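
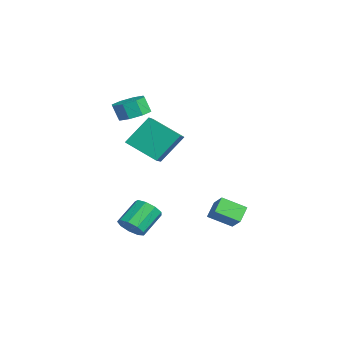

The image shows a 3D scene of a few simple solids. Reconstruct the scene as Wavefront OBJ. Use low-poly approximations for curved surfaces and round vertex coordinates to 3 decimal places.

v -2.174 -2.694 2.484
v -1.284 -2.454 2.786
v -1.537 -2.765 3.778
v -2.426 -3.006 3.476
v -1.764 -1.89 2.841
v -2.017 -2.202 3.833
v -2.484 -1.798 2.686
v -2.737 -2.109 3.678
v -3.023 -2.231 2.413
v -3.275 -2.542 3.405
v -3.063 -2.935 2.182
v -3.316 -3.246 3.174
v -2.583 -3.498 2.127
v -2.836 -3.81 3.119
v -1.863 -3.591 2.282
v -2.116 -3.902 3.274
v -1.325 -3.158 2.555
v -1.577 -3.469 3.547
v 3.099 -4.027 -3.446
v 3.731 -3.496 -3.537
v 2.952 -2.402 -2.544
v 2.321 -2.933 -2.454
v 3.342 -3.406 -3.941
v 2.564 -2.312 -2.948
v 2.84 -3.607 -4.113
v 2.062 -2.512 -3.121
v 2.459 -4.004 -3.974
v 1.681 -2.91 -2.981
v 2.377 -4.412 -3.588
v 1.599 -3.318 -2.595
v 2.634 -4.64 -3.135
v 1.856 -3.546 -2.143
v 3.108 -4.581 -2.828
v 2.33 -3.487 -1.836
v 3.578 -4.263 -2.811
v 2.8 -3.169 -1.818
v 3.824 -3.835 -3.09
v 3.046 -2.74 -2.098
v -1.981 -3.277 0.62
v -2.216 -1.93 2.24
v -3.268 -2.757 0.001
v -3.503 -1.41 1.62
v -0.877 -1.81 -0.44
v -1.112 -0.463 1.179
v -2.164 -1.29 -1.06
v -2.399 0.057 0.56
v 0.147 2.472 -4.282
v -0.173 1.165 -3.554
v 1.042 2.667 -3.538
v 0.722 1.36 -2.811
v 0.838 1.92 -4.969
v 0.518 0.613 -4.242
v 1.733 2.115 -4.226
v 1.413 0.808 -3.498
f 2 1 5
f 2 5 3
f 3 5 6
f 3 6 4
f 5 1 7
f 5 7 6
f 6 7 8
f 6 8 4
f 7 1 9
f 7 9 8
f 8 9 10
f 8 10 4
f 9 1 11
f 9 11 10
f 10 11 12
f 10 12 4
f 11 1 13
f 11 13 12
f 12 13 14
f 12 14 4
f 13 1 15
f 13 15 14
f 14 15 16
f 14 16 4
f 15 1 17
f 15 17 16
f 16 17 18
f 16 18 4
f 17 1 2
f 17 2 18
f 18 2 3
f 18 3 4
f 20 19 23
f 20 23 21
f 21 23 24
f 21 24 22
f 23 19 25
f 23 25 24
f 24 25 26
f 24 26 22
f 25 19 27
f 25 27 26
f 26 27 28
f 26 28 22
f 27 19 29
f 27 29 28
f 28 29 30
f 28 30 22
f 29 19 31
f 29 31 30
f 30 31 32
f 30 32 22
f 31 19 33
f 31 33 32
f 32 33 34
f 32 34 22
f 33 19 35
f 33 35 34
f 34 35 36
f 34 36 22
f 35 19 37
f 35 37 36
f 36 37 38
f 36 38 22
f 37 19 20
f 37 20 38
f 38 20 21
f 38 21 22
f 40 42 39
f 43 40 39
f 39 42 41
f 41 43 39
f 40 46 42
f 44 40 43
f 44 46 40
f 42 46 41
f 45 43 41
f 41 46 45
f 45 44 43
f 46 44 45
f 48 50 47
f 51 48 47
f 47 50 49
f 49 51 47
f 48 54 50
f 52 48 51
f 52 54 48
f 50 54 49
f 53 51 49
f 49 54 53
f 53 52 51
f 54 52 53



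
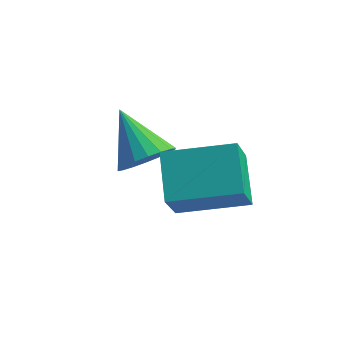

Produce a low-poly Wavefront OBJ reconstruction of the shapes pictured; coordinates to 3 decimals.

v -2.054 -1.502 0.105
v -1.452 -1.43 0.628
v -3.046 -0.678 1.135
v -1.418 -1.138 0.427
v -1.51 -0.918 0.163
v -1.709 -0.813 -0.113
v -1.977 -0.845 -0.345
v -2.26 -1.007 -0.489
v -2.502 -1.267 -0.515
v -2.655 -1.573 -0.417
v -2.69 -1.865 -0.217
v -2.598 -2.085 0.047
v -2.399 -2.19 0.323
v -2.131 -2.158 0.556
v -1.848 -1.996 0.699
v -1.606 -1.737 0.725
v -0.77 -3.164 -0.172
v -0.779 -3.937 0.947
v -1.268 -2.042 0.6
v -1.277 -2.815 1.718
v 0.977 -2.645 0.202
v 0.968 -3.418 1.32
v 0.479 -1.523 0.973
v 0.47 -2.296 2.092
f 2 1 4
f 2 4 3
f 4 1 5
f 4 5 3
f 5 1 6
f 5 6 3
f 6 1 7
f 6 7 3
f 7 1 8
f 7 8 3
f 8 1 9
f 8 9 3
f 9 1 10
f 9 10 3
f 10 1 11
f 10 11 3
f 11 1 12
f 11 12 3
f 12 1 13
f 12 13 3
f 13 1 14
f 13 14 3
f 14 1 15
f 14 15 3
f 15 1 16
f 15 16 3
f 16 1 2
f 16 2 3
f 18 20 17
f 21 18 17
f 17 20 19
f 19 21 17
f 18 24 20
f 22 18 21
f 22 24 18
f 20 24 19
f 23 21 19
f 19 24 23
f 23 22 21
f 24 22 23



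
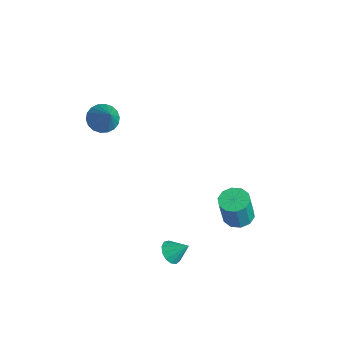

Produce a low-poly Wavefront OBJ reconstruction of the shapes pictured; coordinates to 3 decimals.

v -4.576 -3.526 2.956
v -4.019 -3.917 2.446
v -3.344 -3.634 4.384
v -3.934 -3.551 2.4
v -3.975 -3.181 2.463
v -4.136 -2.879 2.625
v -4.384 -2.705 2.852
v -4.67 -2.693 3.099
v -4.937 -2.847 3.318
v -5.133 -3.135 3.465
v -5.219 -3.501 3.511
v -5.177 -3.871 3.448
v -5.016 -4.173 3.286
v -4.769 -4.347 3.06
v -4.483 -4.359 2.812
v -4.215 -4.205 2.593
v 2.373 -3.165 -1.635
v 2.962 -3.472 -1.782
v 2.907 -2.495 -0.885
v 2.931 -3.176 -2.024
v 2.722 -2.877 -2.142
v 2.403 -2.67 -2.1
v 2.074 -2.62 -1.91
v 1.84 -2.743 -1.633
v 1.775 -3 -1.357
v 1.899 -3.31 -1.169
v 2.175 -3.574 -1.129
v 2.512 -3.708 -1.25
v 2.806 -3.67 -1.493
v 1.018 1.169 -2.039
v 1.462 0.519 -2.232
v 1.646 0.142 -0.533
v 1.202 0.791 -0.341
v 1.772 0.909 -2.179
v 1.956 0.531 -0.48
v 1.794 1.397 -2.073
v 1.978 1.02 -0.374
v 1.52 1.799 -1.954
v 1.704 1.421 -0.255
v 1.054 1.96 -1.867
v 1.238 1.582 -0.169
v 0.574 1.818 -1.847
v 0.758 1.441 -0.148
v 0.264 1.429 -1.9
v 0.448 1.051 -0.201
v 0.242 0.94 -2.006
v 0.426 0.563 -0.307
v 0.516 0.539 -2.125
v 0.7 0.161 -0.426
v 0.982 0.378 -2.211
v 1.166 0 -0.513
f 2 1 4
f 2 4 3
f 4 1 5
f 4 5 3
f 5 1 6
f 5 6 3
f 6 1 7
f 6 7 3
f 7 1 8
f 7 8 3
f 8 1 9
f 8 9 3
f 9 1 10
f 9 10 3
f 10 1 11
f 10 11 3
f 11 1 12
f 11 12 3
f 12 1 13
f 12 13 3
f 13 1 14
f 13 14 3
f 14 1 15
f 14 15 3
f 15 1 16
f 15 16 3
f 16 1 2
f 16 2 3
f 18 17 20
f 18 20 19
f 20 17 21
f 20 21 19
f 21 17 22
f 21 22 19
f 22 17 23
f 22 23 19
f 23 17 24
f 23 24 19
f 24 17 25
f 24 25 19
f 25 17 26
f 25 26 19
f 26 17 27
f 26 27 19
f 27 17 28
f 27 28 19
f 28 17 29
f 28 29 19
f 29 17 18
f 29 18 19
f 31 30 34
f 31 34 32
f 32 34 35
f 32 35 33
f 34 30 36
f 34 36 35
f 35 36 37
f 35 37 33
f 36 30 38
f 36 38 37
f 37 38 39
f 37 39 33
f 38 30 40
f 38 40 39
f 39 40 41
f 39 41 33
f 40 30 42
f 40 42 41
f 41 42 43
f 41 43 33
f 42 30 44
f 42 44 43
f 43 44 45
f 43 45 33
f 44 30 46
f 44 46 45
f 45 46 47
f 45 47 33
f 46 30 48
f 46 48 47
f 47 48 49
f 47 49 33
f 48 30 50
f 48 50 49
f 49 50 51
f 49 51 33
f 50 30 31
f 50 31 51
f 51 31 32
f 51 32 33



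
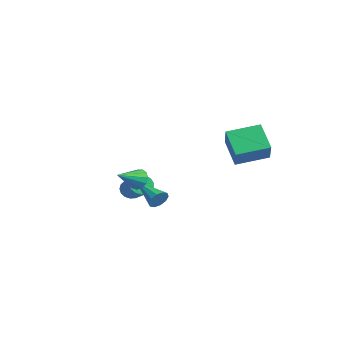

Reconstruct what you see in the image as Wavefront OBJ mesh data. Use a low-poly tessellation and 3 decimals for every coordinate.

v 1.768 -1.983 -1.542
v 2.019 -2.161 -1.099
v 0.232 -2.497 -0.878
v 1.934 -1.842 -1.048
v 1.786 -1.577 -1.186
v 1.63 -1.467 -1.46
v 1.527 -1.554 -1.765
v 1.516 -1.804 -1.985
v 1.601 -2.123 -2.036
v 1.749 -2.388 -1.898
v 1.905 -2.499 -1.624
v 2.008 -2.412 -1.319
v 0.484 2.199 -0.414
v -0.63 2.166 0.648
v 0.758 3.812 -0.076
v -0.356 3.778 0.987
v 1.456 1.822 0.593
v 0.342 1.788 1.656
v 1.73 3.434 0.932
v 0.616 3.401 1.994
v 1.353 -2.778 -0.33
v 1.577 -2.477 0.125
v 1.727 -3.902 0.23
v 1.261 -2.543 0.203
v 0.974 -2.684 0.112
v 0.807 -2.855 -0.12
v 0.814 -3.001 -0.418
v 0.992 -3.077 -0.688
v 1.284 -3.058 -0.845
v 1.599 -2.95 -0.838
v 1.835 -2.787 -0.67
v 1.918 -2.622 -0.394
v 1.822 -2.506 -0.098
v -4.013 -1.211 -3.155
v -3.737 -1.375 -3.649
v -2.23 -1.393 -2.8
v -2.507 -1.229 -2.305
v -3.729 -1.093 -3.658
v -2.222 -1.111 -2.808
v -3.786 -0.838 -3.551
v -2.279 -0.856 -2.701
v -3.895 -0.668 -3.353
v -2.388 -0.686 -2.504
v -4.031 -0.623 -3.11
v -2.524 -0.641 -2.261
v -4.164 -0.712 -2.877
v -2.657 -0.731 -2.028
v -4.262 -0.916 -2.708
v -2.755 -0.934 -1.859
v -4.303 -1.187 -2.641
v -2.796 -1.206 -1.792
v -4.278 -1.464 -2.692
v -2.771 -1.482 -1.842
v -4.192 -1.683 -2.849
v -2.685 -1.701 -1.999
v -4.065 -1.793 -3.075
v -2.558 -1.812 -2.226
v -3.927 -1.77 -3.321
v -2.42 -1.789 -2.471
v -3.808 -1.619 -3.528
v -2.301 -1.638 -2.678
f 2 1 4
f 2 4 3
f 4 1 5
f 4 5 3
f 5 1 6
f 5 6 3
f 6 1 7
f 6 7 3
f 7 1 8
f 7 8 3
f 8 1 9
f 8 9 3
f 9 1 10
f 9 10 3
f 10 1 11
f 10 11 3
f 11 1 12
f 11 12 3
f 12 1 2
f 12 2 3
f 14 16 13
f 17 14 13
f 13 16 15
f 15 17 13
f 14 20 16
f 18 14 17
f 18 20 14
f 16 20 15
f 19 17 15
f 15 20 19
f 19 18 17
f 20 18 19
f 22 21 24
f 22 24 23
f 24 21 25
f 24 25 23
f 25 21 26
f 25 26 23
f 26 21 27
f 26 27 23
f 27 21 28
f 27 28 23
f 28 21 29
f 28 29 23
f 29 21 30
f 29 30 23
f 30 21 31
f 30 31 23
f 31 21 32
f 31 32 23
f 32 21 33
f 32 33 23
f 33 21 22
f 33 22 23
f 35 34 38
f 35 38 36
f 36 38 39
f 36 39 37
f 38 34 40
f 38 40 39
f 39 40 41
f 39 41 37
f 40 34 42
f 40 42 41
f 41 42 43
f 41 43 37
f 42 34 44
f 42 44 43
f 43 44 45
f 43 45 37
f 44 34 46
f 44 46 45
f 45 46 47
f 45 47 37
f 46 34 48
f 46 48 47
f 47 48 49
f 47 49 37
f 48 34 50
f 48 50 49
f 49 50 51
f 49 51 37
f 50 34 52
f 50 52 51
f 51 52 53
f 51 53 37
f 52 34 54
f 52 54 53
f 53 54 55
f 53 55 37
f 54 34 56
f 54 56 55
f 55 56 57
f 55 57 37
f 56 34 58
f 56 58 57
f 57 58 59
f 57 59 37
f 58 34 60
f 58 60 59
f 59 60 61
f 59 61 37
f 60 34 35
f 60 35 61
f 61 35 36
f 61 36 37



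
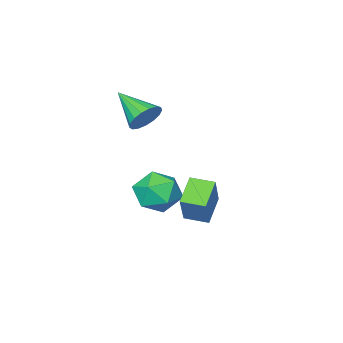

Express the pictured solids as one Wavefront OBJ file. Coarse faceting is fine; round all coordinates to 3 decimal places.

v 2.49 -3.231 2.294
v 2.894 -3.505 1.725
v 2.65 -4.729 3.126
v 3.14 -3.358 1.942
v 3.237 -3.183 2.239
v 3.163 -3.018 2.55
v 2.935 -2.903 2.802
v 2.605 -2.862 2.937
v 2.249 -2.907 2.926
v 1.948 -3.025 2.77
v 1.772 -3.191 2.505
v 1.76 -3.366 2.191
v 1.915 -3.51 1.902
v 2.203 -3.591 1.702
v 2.556 -3.588 1.638
v 1.724 -1.387 -1.184
v 2.432 -0.714 0.195
v 1.168 -0.611 -1.278
v 1.875 0.063 0.102
v 2.605 -0.843 -1.902
v 3.312 -0.169 -0.522
v 2.048 -0.066 -1.995
v 2.756 0.607 -0.616
v 1.303 -3.055 -1.343
v 2.316 -3.36 -1.439
v 0.884 -4.02 -2.701
v 1.897 -4.325 -2.797
v 1.32 -4.655 -1.969
v 1.579 -4.059 -1.13
v 1.621 -3.321 -3.01
v 1.88 -2.725 -2.171
v 2.513 -3.524 -2.47
v 2.326 -4.348 -1.826
v 0.874 -3.032 -2.314
v 0.687 -3.856 -1.67
f 2 1 4
f 2 4 3
f 4 1 5
f 4 5 3
f 5 1 6
f 5 6 3
f 6 1 7
f 6 7 3
f 7 1 8
f 7 8 3
f 8 1 9
f 8 9 3
f 9 1 10
f 9 10 3
f 10 1 11
f 10 11 3
f 11 1 12
f 11 12 3
f 12 1 13
f 12 13 3
f 13 1 14
f 13 14 3
f 14 1 15
f 14 15 3
f 15 1 2
f 15 2 3
f 17 19 16
f 20 17 16
f 16 19 18
f 18 20 16
f 17 23 19
f 21 17 20
f 21 23 17
f 19 23 18
f 22 20 18
f 18 23 22
f 22 21 20
f 23 21 22
f 24 35 29
f 24 29 25
f 24 25 31
f 24 31 34
f 24 34 35
f 25 29 33
f 29 35 28
f 35 34 26
f 34 31 30
f 31 25 32
f 27 33 28
f 27 28 26
f 27 26 30
f 27 30 32
f 27 32 33
f 28 33 29
f 26 28 35
f 30 26 34
f 32 30 31
f 33 32 25



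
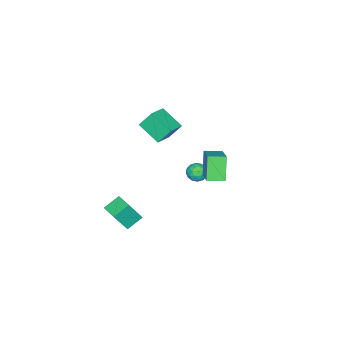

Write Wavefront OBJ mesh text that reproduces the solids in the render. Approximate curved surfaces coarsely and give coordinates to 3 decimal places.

v -3.156 2.944 -2.652
v -3.897 2.569 -1.272
v -1.682 4.032 -1.565
v -2.423 3.657 -0.185
v -2.577 2.083 -2.575
v -3.318 1.708 -1.195
v -1.103 3.171 -1.488
v -1.844 2.796 -0.108
v -3.392 1.279 -4.152
v -3.151 0.935 -3.64
v -4.389 1.105 -3.8
v -4.148 0.761 -3.288
v -4.054 1.416 -3.321
v -3.438 1.523 -3.539
v -4.102 0.517 -3.901
v -3.486 0.624 -4.119
v -3.59 0.464 -3.485
v -3.56 1.02 -3.126
v -3.98 1.02 -4.314
v -3.95 1.576 -3.955
v -3.184 1.122 -3.927
v -4.356 0.918 -3.513
v -4.301 1.303 -3.533
v -4.159 1.101 -3.231
v -3.352 1.468 -3.867
v -3.211 1.266 -3.566
v -3.742 1.549 -3.379
v -4.329 0.774 -3.874
v -4.188 0.572 -3.573
v -3.381 0.939 -4.209
v -3.239 0.737 -3.907
v -3.798 0.491 -4.061
v -3.301 0.643 -3.534
v -3.887 0.541 -3.328
v -3.86 0.397 -3.688
v -3.497 0.46 -3.816
v -3.283 0.97 -3.324
v -3.869 0.868 -3.117
v -3.814 1.253 -3.136
v -3.451 1.316 -3.264
v -3.541 0.693 -3.232
v -3.671 1.172 -4.323
v -4.257 1.07 -4.116
v -4.089 0.724 -4.176
v -3.726 0.787 -4.304
v -3.653 1.499 -4.112
v -4.239 1.397 -3.906
v -4.043 1.58 -3.624
v -3.68 1.643 -3.752
v -3.999 1.347 -4.208
v 2.615 0.778 -2.112
v 3.225 0.332 -0.816
v 3.144 1.74 -2.03
v 3.754 1.293 -0.735
v 3.446 0.367 -2.645
v 4.056 -0.08 -1.35
v 3.975 1.328 -2.564
v 4.585 0.882 -1.268
v -0.168 0.204 3.075
v -0.517 0.797 4.009
v 0.06 1.51 2.332
v -0.289 2.103 3.266
v 1.009 0.237 3.494
v 0.66 0.83 4.428
v 1.237 1.543 2.751
v 0.888 2.136 3.685
f 2 4 1
f 5 2 1
f 1 4 3
f 3 5 1
f 2 8 4
f 6 2 5
f 6 8 2
f 4 8 3
f 7 5 3
f 3 8 7
f 7 6 5
f 8 6 7
f 9 46 25
f 46 20 49
f 25 49 14
f 46 49 25
f 9 25 21
f 25 14 26
f 21 26 10
f 25 26 21
f 9 21 30
f 21 10 31
f 30 31 16
f 21 31 30
f 9 30 42
f 30 16 45
f 42 45 19
f 30 45 42
f 9 42 46
f 42 19 50
f 46 50 20
f 42 50 46
f 10 26 37
f 26 14 40
f 37 40 18
f 26 40 37
f 14 49 27
f 49 20 48
f 27 48 13
f 49 48 27
f 20 50 47
f 50 19 43
f 47 43 11
f 50 43 47
f 19 45 44
f 45 16 32
f 44 32 15
f 45 32 44
f 16 31 36
f 31 10 33
f 36 33 17
f 31 33 36
f 12 38 24
f 38 18 39
f 24 39 13
f 38 39 24
f 12 24 22
f 24 13 23
f 22 23 11
f 24 23 22
f 12 22 29
f 22 11 28
f 29 28 15
f 22 28 29
f 12 29 34
f 29 15 35
f 34 35 17
f 29 35 34
f 12 34 38
f 34 17 41
f 38 41 18
f 34 41 38
f 13 39 27
f 39 18 40
f 27 40 14
f 39 40 27
f 11 23 47
f 23 13 48
f 47 48 20
f 23 48 47
f 15 28 44
f 28 11 43
f 44 43 19
f 28 43 44
f 17 35 36
f 35 15 32
f 36 32 16
f 35 32 36
f 18 41 37
f 41 17 33
f 37 33 10
f 41 33 37
f 52 54 51
f 55 52 51
f 51 54 53
f 53 55 51
f 52 58 54
f 56 52 55
f 56 58 52
f 54 58 53
f 57 55 53
f 53 58 57
f 57 56 55
f 58 56 57
f 60 62 59
f 63 60 59
f 59 62 61
f 61 63 59
f 60 66 62
f 64 60 63
f 64 66 60
f 62 66 61
f 65 63 61
f 61 66 65
f 65 64 63
f 66 64 65



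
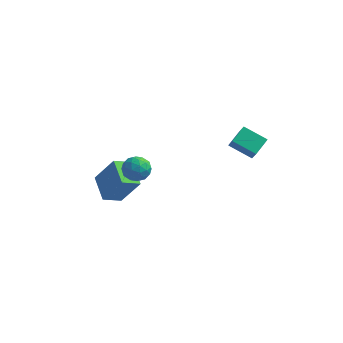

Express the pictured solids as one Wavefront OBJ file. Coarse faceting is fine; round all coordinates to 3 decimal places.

v 3.154 3.554 1.784
v 1.81 3.577 2.45
v 3.425 4.594 2.296
v 2.081 4.617 2.961
v 3.539 3.063 2.579
v 2.195 3.086 3.244
v 3.81 4.103 3.09
v 2.466 4.126 3.756
v -3.417 1.216 -1.854
v -4.141 0.39 -1.347
v -4.403 2.457 -1.239
v -5.128 1.631 -0.733
v -2.312 1.269 -0.187
v -3.037 0.443 0.319
v -3.299 2.51 0.427
v -4.023 1.684 0.934
v -2.871 0.952 1.98
v -2.154 1.394 1.857
v -2.426 -0.014 1.103
v -1.709 0.428 0.98
v -1.855 0.054 1.732
v -2.13 0.651 2.273
v -2.45 0.729 0.687
v -2.725 1.326 1.228
v -1.893 1.256 1.058
v -1.526 0.839 1.703
v -3.054 0.541 1.257
v -2.687 0.124 1.902
v -2.551 1.258 1.995
v -2.029 0.122 0.965
v -2.115 -0.097 1.406
v -1.693 0.162 1.334
v -2.538 0.821 2.24
v -2.116 1.081 2.168
v -1.941 0.294 2.094
v -2.464 0.299 0.792
v -2.042 0.559 0.72
v -2.887 1.218 1.626
v -2.465 1.477 1.554
v -2.639 1.086 0.866
v -1.977 1.436 1.453
v -1.715 0.869 0.938
v -2.151 1.045 0.766
v -2.312 1.396 1.084
v -1.761 1.192 1.833
v -1.499 0.624 1.318
v -1.585 0.404 1.759
v -1.747 0.755 2.077
v -1.608 1.11 1.363
v -3.081 0.756 1.642
v -2.819 0.188 1.127
v -2.833 0.625 0.883
v -2.995 0.976 1.201
v -2.865 0.511 2.022
v -2.603 -0.056 1.507
v -2.268 -0.016 1.876
v -2.429 0.335 2.194
v -2.972 0.27 1.597
f 2 4 1
f 5 2 1
f 1 4 3
f 3 5 1
f 2 8 4
f 6 2 5
f 6 8 2
f 4 8 3
f 7 5 3
f 3 8 7
f 7 6 5
f 8 6 7
f 10 12 9
f 13 10 9
f 9 12 11
f 11 13 9
f 10 16 12
f 14 10 13
f 14 16 10
f 12 16 11
f 15 13 11
f 11 16 15
f 15 14 13
f 16 14 15
f 17 54 33
f 54 28 57
f 33 57 22
f 54 57 33
f 17 33 29
f 33 22 34
f 29 34 18
f 33 34 29
f 17 29 38
f 29 18 39
f 38 39 24
f 29 39 38
f 17 38 50
f 38 24 53
f 50 53 27
f 38 53 50
f 17 50 54
f 50 27 58
f 54 58 28
f 50 58 54
f 18 34 45
f 34 22 48
f 45 48 26
f 34 48 45
f 22 57 35
f 57 28 56
f 35 56 21
f 57 56 35
f 28 58 55
f 58 27 51
f 55 51 19
f 58 51 55
f 27 53 52
f 53 24 40
f 52 40 23
f 53 40 52
f 24 39 44
f 39 18 41
f 44 41 25
f 39 41 44
f 20 46 32
f 46 26 47
f 32 47 21
f 46 47 32
f 20 32 30
f 32 21 31
f 30 31 19
f 32 31 30
f 20 30 37
f 30 19 36
f 37 36 23
f 30 36 37
f 20 37 42
f 37 23 43
f 42 43 25
f 37 43 42
f 20 42 46
f 42 25 49
f 46 49 26
f 42 49 46
f 21 47 35
f 47 26 48
f 35 48 22
f 47 48 35
f 19 31 55
f 31 21 56
f 55 56 28
f 31 56 55
f 23 36 52
f 36 19 51
f 52 51 27
f 36 51 52
f 25 43 44
f 43 23 40
f 44 40 24
f 43 40 44
f 26 49 45
f 49 25 41
f 45 41 18
f 49 41 45



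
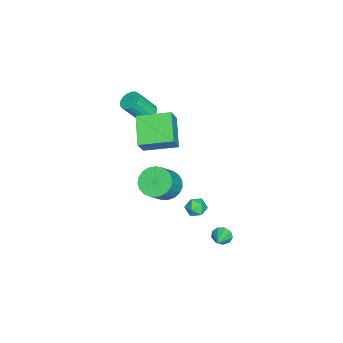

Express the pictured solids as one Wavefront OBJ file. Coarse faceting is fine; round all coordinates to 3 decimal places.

v -1.182 -1.807 -3.866
v -0.545 -2.243 -4.486
v 0.679 -2.49 -3.053
v 0.042 -2.053 -2.434
v -0.433 -1.848 -4.513
v 0.79 -2.095 -3.08
v -0.451 -1.446 -4.428
v 0.773 -1.692 -2.996
v -0.595 -1.105 -4.246
v 0.628 -1.352 -2.814
v -0.841 -0.887 -3.999
v 0.383 -1.133 -2.567
v -1.146 -0.827 -3.728
v 0.078 -1.074 -2.296
v -1.456 -0.937 -3.482
v -0.233 -1.183 -2.049
v -1.72 -1.197 -3.302
v -0.496 -1.443 -1.869
v -1.89 -1.562 -3.219
v -0.666 -1.809 -1.787
v -1.938 -1.97 -3.248
v -0.714 -2.217 -1.816
v -1.855 -2.35 -3.385
v -0.631 -2.596 -1.952
v -1.656 -2.635 -3.604
v -0.432 -2.882 -2.172
v -1.375 -2.778 -3.869
v -0.151 -3.024 -2.436
v -1.06 -2.752 -4.133
v 0.164 -2.999 -2.701
v -0.767 -2.563 -4.351
v 0.457 -2.81 -2.919
v 2.335 2.345 -3.783
v 2.545 2.063 -4.256
v 3.405 2.395 -3.337
v 2.553 2.462 -4.319
v 2.458 2.806 -4.13
v 2.306 2.934 -3.779
v 2.168 2.787 -3.43
v 2.107 2.433 -3.246
v 2.154 2.038 -3.313
v 2.285 1.786 -3.6
v 2.44 1.796 -3.973
v -1.314 -2.858 2.227
v -0.747 -2.54 2.224
v -0.278 -3.365 3.55
v -0.846 -3.682 3.553
v -0.915 -2.371 2.388
v -0.446 -3.196 3.714
v -1.161 -2.298 2.521
v -0.692 -3.123 3.846
v -1.438 -2.336 2.595
v -0.969 -3.161 3.921
v -1.691 -2.478 2.597
v -1.222 -3.302 3.922
v -1.869 -2.694 2.525
v -1.4 -3.519 3.851
v -1.937 -2.943 2.394
v -1.468 -3.768 3.72
v -1.882 -3.175 2.23
v -1.413 -4 3.556
v -1.714 -3.344 2.066
v -1.245 -4.169 3.392
v -1.468 -3.417 1.934
v -0.999 -4.242 3.259
v -1.191 -3.379 1.859
v -0.722 -4.204 3.185
v -0.938 -3.238 1.858
v -0.469 -4.062 3.183
v -0.76 -3.021 1.929
v -0.291 -3.846 3.255
v -0.692 -2.772 2.06
v -0.223 -3.597 3.386
v 1.143 0.891 -2.03
v 1.43 1.308 -2.458
v 1.81 0.112 -2.342
v 2.097 0.529 -2.77
v 2.176 0.617 -2.118
v 1.764 1.098 -1.925
v 1.476 0.322 -2.875
v 1.064 0.803 -2.682
v 1.635 0.956 -2.98
v 2.068 1.139 -2.512
v 1.172 0.281 -2.288
v 1.605 0.464 -1.82
v 0.24 -2.715 2.934
v 0.94 -2.797 4.039
v -0.183 -0.886 3.337
v 0.517 -0.968 4.442
v 1.783 -2.152 1.998
v 2.483 -2.234 3.103
v 1.36 -0.323 2.401
v 2.06 -0.405 3.506
f 2 1 5
f 2 5 3
f 3 5 6
f 3 6 4
f 5 1 7
f 5 7 6
f 6 7 8
f 6 8 4
f 7 1 9
f 7 9 8
f 8 9 10
f 8 10 4
f 9 1 11
f 9 11 10
f 10 11 12
f 10 12 4
f 11 1 13
f 11 13 12
f 12 13 14
f 12 14 4
f 13 1 15
f 13 15 14
f 14 15 16
f 14 16 4
f 15 1 17
f 15 17 16
f 16 17 18
f 16 18 4
f 17 1 19
f 17 19 18
f 18 19 20
f 18 20 4
f 19 1 21
f 19 21 20
f 20 21 22
f 20 22 4
f 21 1 23
f 21 23 22
f 22 23 24
f 22 24 4
f 23 1 25
f 23 25 24
f 24 25 26
f 24 26 4
f 25 1 27
f 25 27 26
f 26 27 28
f 26 28 4
f 27 1 29
f 27 29 28
f 28 29 30
f 28 30 4
f 29 1 31
f 29 31 30
f 30 31 32
f 30 32 4
f 31 1 2
f 31 2 32
f 32 2 3
f 32 3 4
f 34 33 36
f 34 36 35
f 36 33 37
f 36 37 35
f 37 33 38
f 37 38 35
f 38 33 39
f 38 39 35
f 39 33 40
f 39 40 35
f 40 33 41
f 40 41 35
f 41 33 42
f 41 42 35
f 42 33 43
f 42 43 35
f 43 33 34
f 43 34 35
f 45 44 48
f 45 48 46
f 46 48 49
f 46 49 47
f 48 44 50
f 48 50 49
f 49 50 51
f 49 51 47
f 50 44 52
f 50 52 51
f 51 52 53
f 51 53 47
f 52 44 54
f 52 54 53
f 53 54 55
f 53 55 47
f 54 44 56
f 54 56 55
f 55 56 57
f 55 57 47
f 56 44 58
f 56 58 57
f 57 58 59
f 57 59 47
f 58 44 60
f 58 60 59
f 59 60 61
f 59 61 47
f 60 44 62
f 60 62 61
f 61 62 63
f 61 63 47
f 62 44 64
f 62 64 63
f 63 64 65
f 63 65 47
f 64 44 66
f 64 66 65
f 65 66 67
f 65 67 47
f 66 44 68
f 66 68 67
f 67 68 69
f 67 69 47
f 68 44 70
f 68 70 69
f 69 70 71
f 69 71 47
f 70 44 72
f 70 72 71
f 71 72 73
f 71 73 47
f 72 44 45
f 72 45 73
f 73 45 46
f 73 46 47
f 74 85 79
f 74 79 75
f 74 75 81
f 74 81 84
f 74 84 85
f 75 79 83
f 79 85 78
f 85 84 76
f 84 81 80
f 81 75 82
f 77 83 78
f 77 78 76
f 77 76 80
f 77 80 82
f 77 82 83
f 78 83 79
f 76 78 85
f 80 76 84
f 82 80 81
f 83 82 75
f 87 89 86
f 90 87 86
f 86 89 88
f 88 90 86
f 87 93 89
f 91 87 90
f 91 93 87
f 89 93 88
f 92 90 88
f 88 93 92
f 92 91 90
f 93 91 92



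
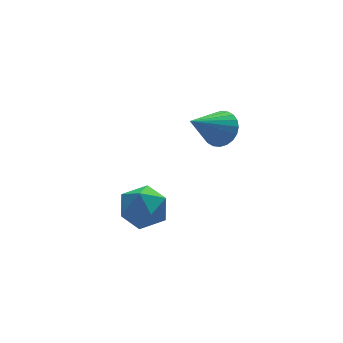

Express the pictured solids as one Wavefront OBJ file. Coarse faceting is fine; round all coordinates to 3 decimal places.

v -1.773 -2.256 0.038
v -0.836 -2.235 0.231
v -1.544 -3.425 -0.951
v -0.607 -3.404 -0.758
v -1.226 -3.698 -0.09
v -1.368 -2.976 0.52
v -1.012 -2.684 -1.24
v -1.154 -1.962 -0.63
v -0.366 -2.5 -0.559
v -0.498 -3.127 0.151
v -1.882 -2.533 -0.871
v -2.014 -3.16 -0.161
v 1.353 -3.324 3.34
v 1.717 -3.045 3.92
v 0.107 -3.776 4.34
v 1.565 -2.816 3.834
v 1.38 -2.664 3.672
v 1.191 -2.612 3.46
v 1.027 -2.669 3.23
v 0.912 -2.826 3.016
v 0.864 -3.058 2.852
v 0.891 -3.331 2.762
v 0.988 -3.603 2.76
v 1.14 -3.833 2.846
v 1.325 -3.985 3.007
v 1.514 -4.036 3.219
v 1.679 -3.979 3.45
v 1.793 -3.823 3.663
v 1.841 -3.59 3.828
v 1.815 -3.317 3.918
f 1 12 6
f 1 6 2
f 1 2 8
f 1 8 11
f 1 11 12
f 2 6 10
f 6 12 5
f 12 11 3
f 11 8 7
f 8 2 9
f 4 10 5
f 4 5 3
f 4 3 7
f 4 7 9
f 4 9 10
f 5 10 6
f 3 5 12
f 7 3 11
f 9 7 8
f 10 9 2
f 14 13 16
f 14 16 15
f 16 13 17
f 16 17 15
f 17 13 18
f 17 18 15
f 18 13 19
f 18 19 15
f 19 13 20
f 19 20 15
f 20 13 21
f 20 21 15
f 21 13 22
f 21 22 15
f 22 13 23
f 22 23 15
f 23 13 24
f 23 24 15
f 24 13 25
f 24 25 15
f 25 13 26
f 25 26 15
f 26 13 27
f 26 27 15
f 27 13 28
f 27 28 15
f 28 13 29
f 28 29 15
f 29 13 30
f 29 30 15
f 30 13 14
f 30 14 15



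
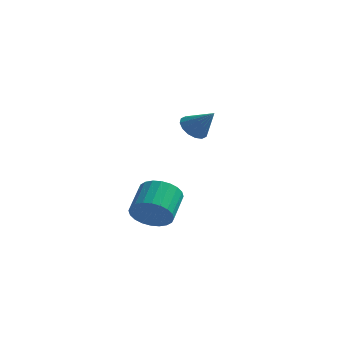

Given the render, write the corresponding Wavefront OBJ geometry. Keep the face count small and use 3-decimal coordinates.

v 2.824 -0.32 0.023
v 3.245 -0.216 -0.378
v 3.616 -0.46 0.817
v 3.177 0.058 -0.262
v 3.015 0.231 -0.07
v 2.801 0.256 0.148
v 2.594 0.128 0.331
v 2.449 -0.121 0.432
v 2.404 -0.423 0.424
v 2.471 -0.697 0.308
v 2.634 -0.87 0.116
v 2.847 -0.896 -0.102
v 3.054 -0.767 -0.285
v 3.2 -0.518 -0.386
v 1.3 -0.418 -4.243
v 1.985 -0.584 -3.843
v 1.884 0.551 -3.197
v 1.2 0.718 -3.597
v 2.097 -0.431 -4.096
v 1.996 0.704 -3.45
v 2.087 -0.275 -4.371
v 1.987 0.86 -3.725
v 1.958 -0.141 -4.626
v 1.858 0.994 -3.98
v 1.729 -0.049 -4.823
v 1.628 1.086 -4.177
v 1.434 -0.014 -4.932
v 1.334 1.122 -4.286
v 1.119 -0.039 -4.936
v 1.019 1.096 -4.29
v 0.832 -0.123 -4.834
v 0.731 1.013 -4.188
v 0.616 -0.251 -4.643
v 0.515 0.884 -3.997
v 0.504 -0.404 -4.39
v 0.403 0.731 -3.744
v 0.513 -0.56 -4.115
v 0.413 0.575 -3.469
v 0.642 -0.694 -3.86
v 0.542 0.441 -3.214
v 0.872 -0.786 -3.663
v 0.771 0.349 -3.017
v 1.166 -0.822 -3.554
v 1.066 0.314 -2.908
v 1.481 -0.796 -3.55
v 1.381 0.339 -2.904
v 1.769 -0.713 -3.652
v 1.668 0.423 -3.006
f 2 1 4
f 2 4 3
f 4 1 5
f 4 5 3
f 5 1 6
f 5 6 3
f 6 1 7
f 6 7 3
f 7 1 8
f 7 8 3
f 8 1 9
f 8 9 3
f 9 1 10
f 9 10 3
f 10 1 11
f 10 11 3
f 11 1 12
f 11 12 3
f 12 1 13
f 12 13 3
f 13 1 14
f 13 14 3
f 14 1 2
f 14 2 3
f 16 15 19
f 16 19 17
f 17 19 20
f 17 20 18
f 19 15 21
f 19 21 20
f 20 21 22
f 20 22 18
f 21 15 23
f 21 23 22
f 22 23 24
f 22 24 18
f 23 15 25
f 23 25 24
f 24 25 26
f 24 26 18
f 25 15 27
f 25 27 26
f 26 27 28
f 26 28 18
f 27 15 29
f 27 29 28
f 28 29 30
f 28 30 18
f 29 15 31
f 29 31 30
f 30 31 32
f 30 32 18
f 31 15 33
f 31 33 32
f 32 33 34
f 32 34 18
f 33 15 35
f 33 35 34
f 34 35 36
f 34 36 18
f 35 15 37
f 35 37 36
f 36 37 38
f 36 38 18
f 37 15 39
f 37 39 38
f 38 39 40
f 38 40 18
f 39 15 41
f 39 41 40
f 40 41 42
f 40 42 18
f 41 15 43
f 41 43 42
f 42 43 44
f 42 44 18
f 43 15 45
f 43 45 44
f 44 45 46
f 44 46 18
f 45 15 47
f 45 47 46
f 46 47 48
f 46 48 18
f 47 15 16
f 47 16 48
f 48 16 17
f 48 17 18



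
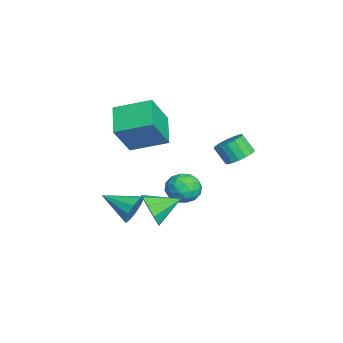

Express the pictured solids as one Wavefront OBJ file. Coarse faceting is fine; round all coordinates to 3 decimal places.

v 3.451 3.772 1.794
v 3.845 4.293 2.255
v 3.523 3.729 3.168
v 3.129 3.208 2.706
v 3.495 4.444 2.225
v 3.173 3.88 3.138
v 3.134 4.442 2.096
v 2.812 3.877 3.009
v 2.846 4.286 1.898
v 2.524 3.721 2.81
v 2.697 4.012 1.676
v 2.375 3.447 2.588
v 2.72 3.683 1.481
v 2.398 3.119 2.393
v 2.911 3.375 1.357
v 2.589 2.81 2.27
v 3.225 3.158 1.334
v 2.903 2.593 2.246
v 3.592 3.081 1.416
v 3.27 2.517 2.328
v 3.925 3.163 1.584
v 3.604 2.599 2.497
v 4.151 3.385 1.801
v 3.829 2.82 2.713
v 4.216 3.695 2.016
v 3.894 3.13 2.928
v 4.105 4.023 2.18
v 3.783 3.458 3.092
v -1.93 1.758 -3.1
v -1.472 1.374 -3.927
v -3.348 1.046 -3.553
v -2.89 0.662 -4.38
v -2.645 0.314 -3.453
v -1.769 0.754 -3.173
v -3.051 1.666 -4.307
v -2.175 2.106 -4.027
v -2.166 1.317 -4.673
v -1.914 0.481 -4.145
v -2.906 1.939 -3.335
v -2.654 1.103 -2.807
v -1.577 1.629 -3.474
v -3.243 0.791 -4.006
v -3.099 0.587 -3.462
v -2.83 0.361 -3.948
v -1.751 1.264 -3.031
v -1.482 1.038 -3.517
v -2.171 0.415 -3.238
v -3.338 1.382 -3.963
v -3.069 1.156 -4.449
v -1.99 2.059 -3.532
v -1.721 1.833 -4.018
v -2.649 2.005 -4.242
v -1.715 1.369 -4.398
v -2.549 0.951 -4.664
v -2.643 1.541 -4.621
v -2.128 1.8 -4.457
v -1.568 0.878 -4.088
v -2.401 0.459 -4.354
v -2.257 0.255 -3.809
v -1.742 0.513 -3.645
v -1.975 0.844 -4.526
v -2.419 1.961 -3.126
v -3.252 1.542 -3.392
v -3.078 1.907 -3.835
v -2.563 2.165 -3.671
v -2.271 1.469 -2.816
v -3.105 1.051 -3.082
v -2.692 0.62 -3.023
v -2.177 0.879 -2.859
v -2.845 1.576 -2.954
v 0.925 -0.498 -3.374
v 1.657 -0.608 -2.602
v 0.535 1.038 -2.786
v 1.961 -0.304 -3.194
v 1.781 -0.091 -3.871
v 1.199 -0.068 -4.315
v 0.489 -0.246 -4.319
v -0.017 -0.543 -3.881
v -0.082 -0.818 -3.206
v 0.323 -0.943 -2.609
v 1.01 -0.86 -2.371
v -0.338 -1.475 0.229
v -1.982 -1.516 1.099
v -0.024 0.464 0.913
v -1.668 0.423 1.783
v 0.628 -2.263 2.017
v -1.016 -2.304 2.887
v 0.942 -0.324 2.701
v -0.702 -0.365 3.571
v 1.946 -1.262 -2.684
v 2.276 -1.688 -3.417
v 1.234 -2.858 -2.076
v 2.667 -1.709 -3.013
v 2.782 -1.559 -2.484
v 2.578 -1.295 -2.031
v 2.133 -1.019 -1.827
v 1.616 -0.836 -1.951
v 1.225 -0.815 -2.354
v 1.109 -0.965 -2.884
v 1.313 -1.229 -3.337
v 1.758 -1.505 -3.541
f 2 1 5
f 2 5 3
f 3 5 6
f 3 6 4
f 5 1 7
f 5 7 6
f 6 7 8
f 6 8 4
f 7 1 9
f 7 9 8
f 8 9 10
f 8 10 4
f 9 1 11
f 9 11 10
f 10 11 12
f 10 12 4
f 11 1 13
f 11 13 12
f 12 13 14
f 12 14 4
f 13 1 15
f 13 15 14
f 14 15 16
f 14 16 4
f 15 1 17
f 15 17 16
f 16 17 18
f 16 18 4
f 17 1 19
f 17 19 18
f 18 19 20
f 18 20 4
f 19 1 21
f 19 21 20
f 20 21 22
f 20 22 4
f 21 1 23
f 21 23 22
f 22 23 24
f 22 24 4
f 23 1 25
f 23 25 24
f 24 25 26
f 24 26 4
f 25 1 27
f 25 27 26
f 26 27 28
f 26 28 4
f 27 1 2
f 27 2 28
f 28 2 3
f 28 3 4
f 29 66 45
f 66 40 69
f 45 69 34
f 66 69 45
f 29 45 41
f 45 34 46
f 41 46 30
f 45 46 41
f 29 41 50
f 41 30 51
f 50 51 36
f 41 51 50
f 29 50 62
f 50 36 65
f 62 65 39
f 50 65 62
f 29 62 66
f 62 39 70
f 66 70 40
f 62 70 66
f 30 46 57
f 46 34 60
f 57 60 38
f 46 60 57
f 34 69 47
f 69 40 68
f 47 68 33
f 69 68 47
f 40 70 67
f 70 39 63
f 67 63 31
f 70 63 67
f 39 65 64
f 65 36 52
f 64 52 35
f 65 52 64
f 36 51 56
f 51 30 53
f 56 53 37
f 51 53 56
f 32 58 44
f 58 38 59
f 44 59 33
f 58 59 44
f 32 44 42
f 44 33 43
f 42 43 31
f 44 43 42
f 32 42 49
f 42 31 48
f 49 48 35
f 42 48 49
f 32 49 54
f 49 35 55
f 54 55 37
f 49 55 54
f 32 54 58
f 54 37 61
f 58 61 38
f 54 61 58
f 33 59 47
f 59 38 60
f 47 60 34
f 59 60 47
f 31 43 67
f 43 33 68
f 67 68 40
f 43 68 67
f 35 48 64
f 48 31 63
f 64 63 39
f 48 63 64
f 37 55 56
f 55 35 52
f 56 52 36
f 55 52 56
f 38 61 57
f 61 37 53
f 57 53 30
f 61 53 57
f 72 71 74
f 72 74 73
f 74 71 75
f 74 75 73
f 75 71 76
f 75 76 73
f 76 71 77
f 76 77 73
f 77 71 78
f 77 78 73
f 78 71 79
f 78 79 73
f 79 71 80
f 79 80 73
f 80 71 81
f 80 81 73
f 81 71 72
f 81 72 73
f 83 85 82
f 86 83 82
f 82 85 84
f 84 86 82
f 83 89 85
f 87 83 86
f 87 89 83
f 85 89 84
f 88 86 84
f 84 89 88
f 88 87 86
f 89 87 88
f 91 90 93
f 91 93 92
f 93 90 94
f 93 94 92
f 94 90 95
f 94 95 92
f 95 90 96
f 95 96 92
f 96 90 97
f 96 97 92
f 97 90 98
f 97 98 92
f 98 90 99
f 98 99 92
f 99 90 100
f 99 100 92
f 100 90 101
f 100 101 92
f 101 90 91
f 101 91 92



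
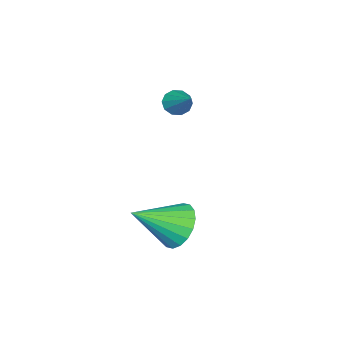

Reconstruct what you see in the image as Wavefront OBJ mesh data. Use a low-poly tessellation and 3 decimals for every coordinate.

v -3.074 -4.061 0.07
v -2.536 -4.283 -0.114
v -2.226 -2.859 1.09
v -2.637 -4.01 -0.353
v -2.905 -3.756 -0.43
v -3.237 -3.618 -0.316
v -3.507 -3.65 -0.055
v -3.611 -3.839 0.254
v -3.51 -4.113 0.493
v -3.242 -4.367 0.57
v -2.91 -4.504 0.456
v -2.64 -4.472 0.195
v 1.105 -1.205 -3.366
v 1.674 -1.332 -4.227
v 2.515 -2.275 -2.274
v 1.839 -0.937 -4.052
v 1.858 -0.594 -3.741
v 1.728 -0.373 -3.356
v 1.475 -0.316 -2.973
v 1.148 -0.435 -2.667
v 0.813 -0.707 -2.501
v 0.535 -1.078 -2.505
v 0.37 -1.473 -2.68
v 0.351 -1.816 -2.991
v 0.481 -2.037 -3.376
v 0.735 -2.094 -3.759
v 1.061 -1.974 -4.064
v 1.397 -1.703 -4.231
f 2 1 4
f 2 4 3
f 4 1 5
f 4 5 3
f 5 1 6
f 5 6 3
f 6 1 7
f 6 7 3
f 7 1 8
f 7 8 3
f 8 1 9
f 8 9 3
f 9 1 10
f 9 10 3
f 10 1 11
f 10 11 3
f 11 1 12
f 11 12 3
f 12 1 2
f 12 2 3
f 14 13 16
f 14 16 15
f 16 13 17
f 16 17 15
f 17 13 18
f 17 18 15
f 18 13 19
f 18 19 15
f 19 13 20
f 19 20 15
f 20 13 21
f 20 21 15
f 21 13 22
f 21 22 15
f 22 13 23
f 22 23 15
f 23 13 24
f 23 24 15
f 24 13 25
f 24 25 15
f 25 13 26
f 25 26 15
f 26 13 27
f 26 27 15
f 27 13 28
f 27 28 15
f 28 13 14
f 28 14 15



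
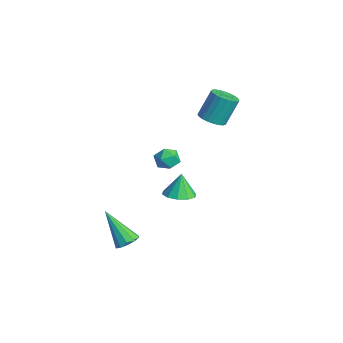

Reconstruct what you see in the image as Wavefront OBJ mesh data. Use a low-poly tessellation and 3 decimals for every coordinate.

v 3.07 -1.266 2.55
v 3.316 -0.893 2.09
v 3.984 -1.747 2.65
v 4.23 -1.374 2.19
v 4.076 -1.122 2.759
v 3.51 -0.825 2.697
v 3.79 -1.815 2.043
v 3.224 -1.518 1.981
v 3.761 -1.232 1.777
v 3.938 -0.804 2.22
v 3.362 -1.836 2.52
v 3.539 -1.408 2.963
v 2.545 -0.304 -1.005
v 3.212 -0.658 -0.81
v 2.315 -0.096 0.165
v 3.306 -0.19 -0.875
v 3.109 0.235 -0.99
v 2.696 0.454 -1.11
v 2.226 0.383 -1.19
v 1.878 0.05 -1.199
v 1.784 -0.418 -1.134
v 1.982 -0.843 -1.02
v 2.394 -1.062 -0.899
v 2.864 -0.992 -0.819
v 0.759 2.011 2.321
v 1.374 2.324 2.205
v 1.276 3.022 3.563
v 0.661 2.709 3.679
v 1.187 2.516 2.092
v 1.088 3.214 3.45
v 0.925 2.621 2.02
v 0.826 3.319 3.377
v 0.635 2.62 1.999
v 0.536 3.318 3.357
v 0.366 2.514 2.034
v 0.267 3.212 3.392
v 0.165 2.321 2.119
v 0.066 3.019 3.477
v 0.067 2.074 2.238
v -0.032 2.772 3.596
v 0.089 1.816 2.372
v -0.01 2.515 3.73
v 0.226 1.593 2.497
v 0.128 2.291 3.855
v 0.456 1.441 2.592
v 0.358 2.139 3.95
v 0.738 1.388 2.64
v 0.64 2.086 3.998
v 1.024 1.443 2.632
v 0.926 2.141 3.99
v 1.264 1.596 2.571
v 1.166 2.294 3.929
v 1.417 1.82 2.467
v 1.318 2.519 3.825
v 1.456 2.078 2.337
v 1.357 2.776 3.695
v 4.361 -3.471 -2.058
v 4.811 -3.269 -1.699
v 3.399 -4.129 -0.482
v 4.559 -2.992 -1.737
v 4.231 -2.897 -1.898
v 3.953 -3.022 -2.12
v 3.831 -3.319 -2.318
v 3.911 -3.673 -2.417
v 4.163 -3.951 -2.379
v 4.491 -4.046 -2.218
v 4.769 -3.921 -1.996
v 4.891 -3.624 -1.798
f 1 12 6
f 1 6 2
f 1 2 8
f 1 8 11
f 1 11 12
f 2 6 10
f 6 12 5
f 12 11 3
f 11 8 7
f 8 2 9
f 4 10 5
f 4 5 3
f 4 3 7
f 4 7 9
f 4 9 10
f 5 10 6
f 3 5 12
f 7 3 11
f 9 7 8
f 10 9 2
f 14 13 16
f 14 16 15
f 16 13 17
f 16 17 15
f 17 13 18
f 17 18 15
f 18 13 19
f 18 19 15
f 19 13 20
f 19 20 15
f 20 13 21
f 20 21 15
f 21 13 22
f 21 22 15
f 22 13 23
f 22 23 15
f 23 13 24
f 23 24 15
f 24 13 14
f 24 14 15
f 26 25 29
f 26 29 27
f 27 29 30
f 27 30 28
f 29 25 31
f 29 31 30
f 30 31 32
f 30 32 28
f 31 25 33
f 31 33 32
f 32 33 34
f 32 34 28
f 33 25 35
f 33 35 34
f 34 35 36
f 34 36 28
f 35 25 37
f 35 37 36
f 36 37 38
f 36 38 28
f 37 25 39
f 37 39 38
f 38 39 40
f 38 40 28
f 39 25 41
f 39 41 40
f 40 41 42
f 40 42 28
f 41 25 43
f 41 43 42
f 42 43 44
f 42 44 28
f 43 25 45
f 43 45 44
f 44 45 46
f 44 46 28
f 45 25 47
f 45 47 46
f 46 47 48
f 46 48 28
f 47 25 49
f 47 49 48
f 48 49 50
f 48 50 28
f 49 25 51
f 49 51 50
f 50 51 52
f 50 52 28
f 51 25 53
f 51 53 52
f 52 53 54
f 52 54 28
f 53 25 55
f 53 55 54
f 54 55 56
f 54 56 28
f 55 25 26
f 55 26 56
f 56 26 27
f 56 27 28
f 58 57 60
f 58 60 59
f 60 57 61
f 60 61 59
f 61 57 62
f 61 62 59
f 62 57 63
f 62 63 59
f 63 57 64
f 63 64 59
f 64 57 65
f 64 65 59
f 65 57 66
f 65 66 59
f 66 57 67
f 66 67 59
f 67 57 68
f 67 68 59
f 68 57 58
f 68 58 59



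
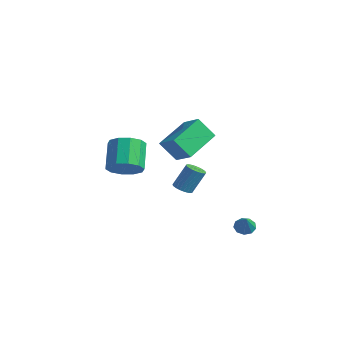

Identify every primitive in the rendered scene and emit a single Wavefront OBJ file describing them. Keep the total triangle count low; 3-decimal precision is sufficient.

v 0.846 -1.828 1.721
v 1.998 -1.711 2.267
v 0.219 0.032 2.647
v 1.371 0.149 3.192
v 1.309 -1.109 0.588
v 2.461 -0.992 1.133
v 0.682 0.751 1.513
v 1.834 0.868 2.059
v -1.842 1.245 -2.952
v -1.418 1.573 -3.2
v -1.114 2.223 -1.815
v -1.538 1.895 -1.568
v -1.601 1.71 -3.224
v -1.298 2.361 -1.839
v -1.821 1.777 -3.207
v -1.517 2.427 -1.822
v -2.044 1.762 -3.151
v -1.74 2.413 -1.766
v -2.236 1.669 -3.065
v -1.932 2.319 -1.68
v -2.368 1.511 -2.962
v -2.064 2.162 -1.577
v -2.42 1.313 -2.858
v -2.116 1.963 -1.473
v -2.384 1.104 -2.767
v -2.08 1.754 -1.382
v -2.266 0.917 -2.705
v -1.962 1.567 -1.32
v -2.082 0.779 -2.681
v -1.779 1.43 -1.296
v -1.863 0.713 -2.698
v -1.559 1.363 -1.313
v -1.64 0.727 -2.754
v -1.336 1.378 -1.369
v -1.448 0.821 -2.84
v -1.144 1.471 -1.455
v -1.316 0.978 -2.943
v -1.012 1.629 -1.558
v -1.264 1.177 -3.047
v -0.96 1.827 -1.662
v -1.3 1.386 -3.138
v -0.996 2.036 -1.753
v 3.226 1.766 -4.008
v 3.543 1.507 -4.419
v 3.994 1.314 -3.132
v 3.681 1.873 -4.352
v 3.606 2.189 -4.123
v 3.353 2.307 -3.841
v 3.041 2.172 -3.637
v 2.815 1.847 -3.607
v 2.782 1.484 -3.764
v 2.956 1.253 -4.036
v 3.256 1.263 -4.295
v -2.709 -1.738 -1.221
v -1.859 -1.384 -0.781
v -2.881 -0.649 0.601
v -3.731 -1.002 0.161
v -2.074 -0.941 -1.175
v -3.095 -0.206 0.208
v -2.53 -0.802 -1.587
v -3.552 -0.067 -0.204
v -3.056 -1.021 -1.859
v -4.077 -0.285 -0.476
v -3.448 -1.513 -1.887
v -4.47 -0.777 -0.504
v -3.559 -2.091 -1.661
v -4.581 -1.356 -0.279
v -3.345 -2.534 -1.268
v -4.366 -1.799 0.115
v -2.888 -2.673 -0.856
v -3.91 -1.938 0.527
v -2.363 -2.455 -0.584
v -3.384 -1.719 0.799
v -1.97 -1.963 -0.556
v -2.992 -1.227 0.827
f 2 4 1
f 5 2 1
f 1 4 3
f 3 5 1
f 2 8 4
f 6 2 5
f 6 8 2
f 4 8 3
f 7 5 3
f 3 8 7
f 7 6 5
f 8 6 7
f 10 9 13
f 10 13 11
f 11 13 14
f 11 14 12
f 13 9 15
f 13 15 14
f 14 15 16
f 14 16 12
f 15 9 17
f 15 17 16
f 16 17 18
f 16 18 12
f 17 9 19
f 17 19 18
f 18 19 20
f 18 20 12
f 19 9 21
f 19 21 20
f 20 21 22
f 20 22 12
f 21 9 23
f 21 23 22
f 22 23 24
f 22 24 12
f 23 9 25
f 23 25 24
f 24 25 26
f 24 26 12
f 25 9 27
f 25 27 26
f 26 27 28
f 26 28 12
f 27 9 29
f 27 29 28
f 28 29 30
f 28 30 12
f 29 9 31
f 29 31 30
f 30 31 32
f 30 32 12
f 31 9 33
f 31 33 32
f 32 33 34
f 32 34 12
f 33 9 35
f 33 35 34
f 34 35 36
f 34 36 12
f 35 9 37
f 35 37 36
f 36 37 38
f 36 38 12
f 37 9 39
f 37 39 38
f 38 39 40
f 38 40 12
f 39 9 41
f 39 41 40
f 40 41 42
f 40 42 12
f 41 9 10
f 41 10 42
f 42 10 11
f 42 11 12
f 44 43 46
f 44 46 45
f 46 43 47
f 46 47 45
f 47 43 48
f 47 48 45
f 48 43 49
f 48 49 45
f 49 43 50
f 49 50 45
f 50 43 51
f 50 51 45
f 51 43 52
f 51 52 45
f 52 43 53
f 52 53 45
f 53 43 44
f 53 44 45
f 55 54 58
f 55 58 56
f 56 58 59
f 56 59 57
f 58 54 60
f 58 60 59
f 59 60 61
f 59 61 57
f 60 54 62
f 60 62 61
f 61 62 63
f 61 63 57
f 62 54 64
f 62 64 63
f 63 64 65
f 63 65 57
f 64 54 66
f 64 66 65
f 65 66 67
f 65 67 57
f 66 54 68
f 66 68 67
f 67 68 69
f 67 69 57
f 68 54 70
f 68 70 69
f 69 70 71
f 69 71 57
f 70 54 72
f 70 72 71
f 71 72 73
f 71 73 57
f 72 54 74
f 72 74 73
f 73 74 75
f 73 75 57
f 74 54 55
f 74 55 75
f 75 55 56
f 75 56 57



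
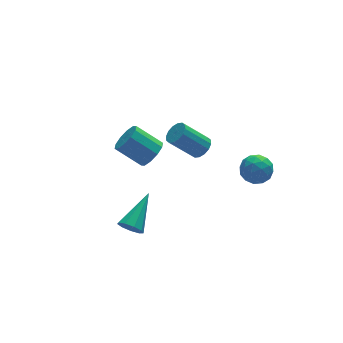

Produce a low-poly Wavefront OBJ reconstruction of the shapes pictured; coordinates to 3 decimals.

v 1.193 0.836 -0.429
v 1.51 0.556 -0.047
v 0.483 0.863 1.031
v 0.167 1.144 0.649
v 1.606 0.834 -0.036
v 0.579 1.142 1.042
v 1.591 1.114 -0.129
v 0.564 1.421 0.949
v 1.47 1.319 -0.303
v 0.443 1.626 0.774
v 1.274 1.394 -0.511
v 0.248 1.702 0.567
v 1.057 1.321 -0.697
v 0.03 1.628 0.381
v 0.877 1.117 -0.811
v -0.15 1.424 0.267
v 0.781 0.838 -0.822
v -0.246 1.146 0.256
v 0.796 0.559 -0.729
v -0.231 0.866 0.349
v 0.917 0.354 -0.554
v -0.11 0.661 0.523
v 1.112 0.278 -0.347
v 0.086 0.586 0.731
v 1.33 0.352 -0.161
v 0.303 0.659 0.917
v -3.058 -2.205 -1.548
v -2.619 -2.53 -1.743
v -1.862 -1.115 -0.672
v -2.696 -2.239 -2
v -2.943 -1.931 -2.046
v -3.243 -1.752 -1.859
v -3.457 -1.784 -1.526
v -3.484 -2.014 -1.204
v -3.312 -2.333 -1.042
v -3.021 -2.592 -1.117
v -2.747 -2.67 -1.394
v 1.315 -2.928 1.599
v 1.754 -2.909 2.176
v 1.926 -3.831 1.164
v 2.365 -3.812 1.741
v 1.676 -4.024 1.818
v 1.298 -3.466 2.086
v 2.382 -3.274 1.254
v 2.004 -2.716 1.522
v 2.414 -3.122 1.962
v 1.978 -3.586 2.311
v 1.702 -3.154 1.029
v 1.266 -3.618 1.378
v 1.481 -2.839 1.926
v 2.199 -3.901 1.414
v 1.794 -4.025 1.459
v 2.052 -4.014 1.798
v 1.213 -3.167 1.873
v 1.471 -3.155 2.212
v 1.425 -3.811 2.001
v 2.209 -3.585 1.128
v 2.467 -3.573 1.467
v 1.628 -2.726 1.542
v 1.886 -2.715 1.881
v 2.255 -2.929 1.339
v 2.127 -2.953 2.139
v 2.486 -3.484 1.884
v 2.496 -3.168 1.597
v 2.274 -2.84 1.755
v 1.87 -3.226 2.344
v 2.23 -3.756 2.088
v 1.824 -3.881 2.133
v 1.602 -3.553 2.291
v 2.258 -3.351 2.219
v 1.45 -2.984 1.252
v 1.81 -3.514 0.996
v 2.078 -3.187 1.049
v 1.856 -2.859 1.207
v 1.194 -3.256 1.456
v 1.553 -3.787 1.201
v 1.406 -3.9 1.585
v 1.184 -3.572 1.743
v 1.422 -3.389 1.121
v -0.758 1.475 -0.781
v -0.408 1.219 -0.206
v -1.332 1.889 0.655
v -1.682 2.145 0.081
v -0.226 1.61 -0.315
v -1.15 2.28 0.546
v -0.247 1.95 -0.602
v -1.171 2.62 0.26
v -0.464 2.108 -0.957
v -1.388 2.778 -0.095
v -0.793 2.025 -1.245
v -1.717 2.694 -0.383
v -1.108 1.731 -1.355
v -2.032 2.401 -0.494
v -1.29 1.34 -1.246
v -2.214 2.01 -0.385
v -1.269 1 -0.96
v -2.193 1.67 -0.098
v -1.052 0.842 -0.605
v -1.976 1.512 0.257
v -0.723 0.926 -0.317
v -1.647 1.595 0.545
f 2 1 5
f 2 5 3
f 3 5 6
f 3 6 4
f 5 1 7
f 5 7 6
f 6 7 8
f 6 8 4
f 7 1 9
f 7 9 8
f 8 9 10
f 8 10 4
f 9 1 11
f 9 11 10
f 10 11 12
f 10 12 4
f 11 1 13
f 11 13 12
f 12 13 14
f 12 14 4
f 13 1 15
f 13 15 14
f 14 15 16
f 14 16 4
f 15 1 17
f 15 17 16
f 16 17 18
f 16 18 4
f 17 1 19
f 17 19 18
f 18 19 20
f 18 20 4
f 19 1 21
f 19 21 20
f 20 21 22
f 20 22 4
f 21 1 23
f 21 23 22
f 22 23 24
f 22 24 4
f 23 1 25
f 23 25 24
f 24 25 26
f 24 26 4
f 25 1 2
f 25 2 26
f 26 2 3
f 26 3 4
f 28 27 30
f 28 30 29
f 30 27 31
f 30 31 29
f 31 27 32
f 31 32 29
f 32 27 33
f 32 33 29
f 33 27 34
f 33 34 29
f 34 27 35
f 34 35 29
f 35 27 36
f 35 36 29
f 36 27 37
f 36 37 29
f 37 27 28
f 37 28 29
f 38 75 54
f 75 49 78
f 54 78 43
f 75 78 54
f 38 54 50
f 54 43 55
f 50 55 39
f 54 55 50
f 38 50 59
f 50 39 60
f 59 60 45
f 50 60 59
f 38 59 71
f 59 45 74
f 71 74 48
f 59 74 71
f 38 71 75
f 71 48 79
f 75 79 49
f 71 79 75
f 39 55 66
f 55 43 69
f 66 69 47
f 55 69 66
f 43 78 56
f 78 49 77
f 56 77 42
f 78 77 56
f 49 79 76
f 79 48 72
f 76 72 40
f 79 72 76
f 48 74 73
f 74 45 61
f 73 61 44
f 74 61 73
f 45 60 65
f 60 39 62
f 65 62 46
f 60 62 65
f 41 67 53
f 67 47 68
f 53 68 42
f 67 68 53
f 41 53 51
f 53 42 52
f 51 52 40
f 53 52 51
f 41 51 58
f 51 40 57
f 58 57 44
f 51 57 58
f 41 58 63
f 58 44 64
f 63 64 46
f 58 64 63
f 41 63 67
f 63 46 70
f 67 70 47
f 63 70 67
f 42 68 56
f 68 47 69
f 56 69 43
f 68 69 56
f 40 52 76
f 52 42 77
f 76 77 49
f 52 77 76
f 44 57 73
f 57 40 72
f 73 72 48
f 57 72 73
f 46 64 65
f 64 44 61
f 65 61 45
f 64 61 65
f 47 70 66
f 70 46 62
f 66 62 39
f 70 62 66
f 81 80 84
f 81 84 82
f 82 84 85
f 82 85 83
f 84 80 86
f 84 86 85
f 85 86 87
f 85 87 83
f 86 80 88
f 86 88 87
f 87 88 89
f 87 89 83
f 88 80 90
f 88 90 89
f 89 90 91
f 89 91 83
f 90 80 92
f 90 92 91
f 91 92 93
f 91 93 83
f 92 80 94
f 92 94 93
f 93 94 95
f 93 95 83
f 94 80 96
f 94 96 95
f 95 96 97
f 95 97 83
f 96 80 98
f 96 98 97
f 97 98 99
f 97 99 83
f 98 80 100
f 98 100 99
f 99 100 101
f 99 101 83
f 100 80 81
f 100 81 101
f 101 81 82
f 101 82 83



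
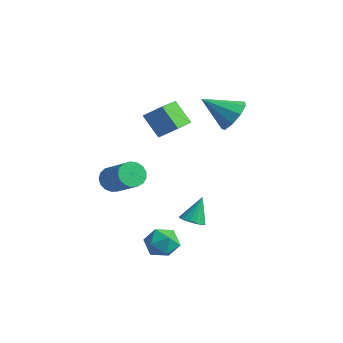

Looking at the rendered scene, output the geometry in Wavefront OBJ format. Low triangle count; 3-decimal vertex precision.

v 2.901 3.616 2.388
v 3.537 2.845 2.415
v 1.679 2.644 3.452
v 3.659 3.267 2.939
v 3.426 3.852 3.205
v 2.947 4.327 3.089
v 2.447 4.469 2.645
v 2.16 4.212 2.08
v 2.219 3.676 1.659
v 2.598 3.112 1.579
v 3.118 2.783 1.877
v -0.381 -1.208 -1.346
v 0.051 -1.295 -1.953
v 1.673 -1.56 -0.761
v 1.241 -1.472 -0.154
v 0.062 -0.942 -1.89
v 1.684 -1.207 -0.698
v -0.028 -0.65 -1.702
v 1.594 -0.914 -0.51
v -0.199 -0.485 -1.433
v 1.423 -0.75 -0.241
v -0.412 -0.486 -1.143
v 1.21 -0.751 0.048
v -0.618 -0.653 -0.901
v 1.004 -0.917 0.291
v -0.769 -0.946 -0.76
v 0.853 -1.211 0.432
v -0.831 -1.299 -0.753
v 0.791 -1.564 0.439
v -0.791 -1.632 -0.882
v 0.831 -1.896 0.309
v -0.656 -1.867 -1.118
v 0.966 -2.132 0.074
v -0.458 -1.951 -1.405
v 1.163 -2.216 -0.214
v -0.243 -1.865 -1.679
v 1.379 -2.13 -0.488
v -0.059 -1.628 -1.877
v 1.563 -1.893 -0.685
v 0.002 0.42 2.525
v 0.815 0.894 3.285
v -0.467 1.789 2.172
v 0.346 2.264 2.932
v 0.994 0.476 1.428
v 1.807 0.951 2.188
v 0.525 1.846 1.075
v 1.338 2.32 1.835
v 2.743 -1.326 -3.474
v 3.563 -1.089 -3.117
v 3.397 -2.431 -4.243
v 4.217 -2.194 -3.886
v 3.567 -2.569 -3.344
v 3.163 -1.886 -2.869
v 3.797 -1.634 -4.491
v 3.393 -0.951 -4.016
v 4.214 -1.28 -3.746
v 4.073 -1.857 -3.037
v 2.887 -1.663 -4.323
v 2.746 -2.24 -3.614
v 2.866 0.848 -3.721
v 3.413 1.191 -3.9
v 2.814 1.612 -2.419
v 3.209 1.35 -4.002
v 2.945 1.423 -4.055
v 2.668 1.397 -4.05
v 2.425 1.276 -3.989
v 2.258 1.08 -3.881
v 2.196 0.845 -3.745
v 2.25 0.61 -3.605
v 2.41 0.417 -3.485
v 2.65 0.297 -3.406
v 2.926 0.274 -3.381
v 3.192 0.349 -3.415
v 3.402 0.511 -3.502
v 3.518 0.731 -3.627
v 3.522 0.972 -3.767
f 2 1 4
f 2 4 3
f 4 1 5
f 4 5 3
f 5 1 6
f 5 6 3
f 6 1 7
f 6 7 3
f 7 1 8
f 7 8 3
f 8 1 9
f 8 9 3
f 9 1 10
f 9 10 3
f 10 1 11
f 10 11 3
f 11 1 2
f 11 2 3
f 13 12 16
f 13 16 14
f 14 16 17
f 14 17 15
f 16 12 18
f 16 18 17
f 17 18 19
f 17 19 15
f 18 12 20
f 18 20 19
f 19 20 21
f 19 21 15
f 20 12 22
f 20 22 21
f 21 22 23
f 21 23 15
f 22 12 24
f 22 24 23
f 23 24 25
f 23 25 15
f 24 12 26
f 24 26 25
f 25 26 27
f 25 27 15
f 26 12 28
f 26 28 27
f 27 28 29
f 27 29 15
f 28 12 30
f 28 30 29
f 29 30 31
f 29 31 15
f 30 12 32
f 30 32 31
f 31 32 33
f 31 33 15
f 32 12 34
f 32 34 33
f 33 34 35
f 33 35 15
f 34 12 36
f 34 36 35
f 35 36 37
f 35 37 15
f 36 12 38
f 36 38 37
f 37 38 39
f 37 39 15
f 38 12 13
f 38 13 39
f 39 13 14
f 39 14 15
f 41 43 40
f 44 41 40
f 40 43 42
f 42 44 40
f 41 47 43
f 45 41 44
f 45 47 41
f 43 47 42
f 46 44 42
f 42 47 46
f 46 45 44
f 47 45 46
f 48 59 53
f 48 53 49
f 48 49 55
f 48 55 58
f 48 58 59
f 49 53 57
f 53 59 52
f 59 58 50
f 58 55 54
f 55 49 56
f 51 57 52
f 51 52 50
f 51 50 54
f 51 54 56
f 51 56 57
f 52 57 53
f 50 52 59
f 54 50 58
f 56 54 55
f 57 56 49
f 61 60 63
f 61 63 62
f 63 60 64
f 63 64 62
f 64 60 65
f 64 65 62
f 65 60 66
f 65 66 62
f 66 60 67
f 66 67 62
f 67 60 68
f 67 68 62
f 68 60 69
f 68 69 62
f 69 60 70
f 69 70 62
f 70 60 71
f 70 71 62
f 71 60 72
f 71 72 62
f 72 60 73
f 72 73 62
f 73 60 74
f 73 74 62
f 74 60 75
f 74 75 62
f 75 60 76
f 75 76 62
f 76 60 61
f 76 61 62



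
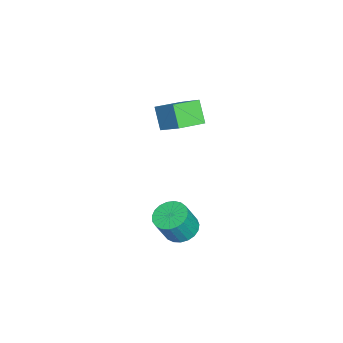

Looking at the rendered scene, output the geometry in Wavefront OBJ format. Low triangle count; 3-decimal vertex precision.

v -0.115 -0.939 -4.347
v 0.747 -0.383 -4.52
v 1.396 -0.885 -2.907
v 0.535 -1.441 -2.733
v 0.49 -0.093 -4.327
v 1.14 -0.596 -2.714
v 0.129 0.05 -4.137
v 0.779 -0.452 -2.524
v -0.274 0.023 -3.983
v 0.376 -0.48 -2.37
v -0.65 -0.171 -3.892
v 0 -0.674 -2.279
v -0.933 -0.498 -3.88
v -0.283 -1 -2.267
v -1.075 -0.901 -3.948
v -0.425 -1.403 -2.335
v -1.051 -1.31 -4.085
v -0.401 -1.812 -2.472
v -0.865 -1.655 -4.268
v -0.215 -2.157 -2.655
v -0.549 -1.877 -4.464
v 0.101 -2.379 -2.851
v -0.158 -1.936 -4.639
v 0.491 -2.438 -3.026
v 0.24 -1.823 -4.765
v 0.889 -2.325 -3.152
v 0.577 -1.557 -4.817
v 1.226 -2.059 -3.204
v 0.794 -1.184 -4.789
v 1.444 -1.686 -3.176
v 0.854 -0.769 -4.684
v 1.504 -1.271 -3.071
v -3.19 -3.084 3.165
v -2.214 -1.847 4.28
v -4.374 -1.885 2.873
v -3.398 -0.649 3.988
v -2.382 -2.591 1.912
v -1.406 -1.355 3.027
v -3.566 -1.393 1.62
v -2.59 -0.156 2.735
f 2 1 5
f 2 5 3
f 3 5 6
f 3 6 4
f 5 1 7
f 5 7 6
f 6 7 8
f 6 8 4
f 7 1 9
f 7 9 8
f 8 9 10
f 8 10 4
f 9 1 11
f 9 11 10
f 10 11 12
f 10 12 4
f 11 1 13
f 11 13 12
f 12 13 14
f 12 14 4
f 13 1 15
f 13 15 14
f 14 15 16
f 14 16 4
f 15 1 17
f 15 17 16
f 16 17 18
f 16 18 4
f 17 1 19
f 17 19 18
f 18 19 20
f 18 20 4
f 19 1 21
f 19 21 20
f 20 21 22
f 20 22 4
f 21 1 23
f 21 23 22
f 22 23 24
f 22 24 4
f 23 1 25
f 23 25 24
f 24 25 26
f 24 26 4
f 25 1 27
f 25 27 26
f 26 27 28
f 26 28 4
f 27 1 29
f 27 29 28
f 28 29 30
f 28 30 4
f 29 1 31
f 29 31 30
f 30 31 32
f 30 32 4
f 31 1 2
f 31 2 32
f 32 2 3
f 32 3 4
f 34 36 33
f 37 34 33
f 33 36 35
f 35 37 33
f 34 40 36
f 38 34 37
f 38 40 34
f 36 40 35
f 39 37 35
f 35 40 39
f 39 38 37
f 40 38 39



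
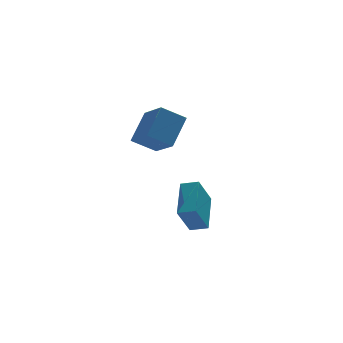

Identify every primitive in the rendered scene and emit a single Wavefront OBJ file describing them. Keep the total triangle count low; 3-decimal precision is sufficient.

v 0.008 0.911 0.648
v -1.112 1.203 1.38
v -0.232 2.402 -0.314
v -1.352 2.694 0.418
v 1.032 1.846 1.842
v -0.088 2.138 2.574
v 0.792 3.337 0.88
v -0.328 3.629 1.612
v 0.914 1.109 -5.064
v 0.105 0.642 -3.548
v 1.714 2.761 -4.128
v 0.904 2.294 -2.613
v 1.636 0.626 -4.827
v 0.826 0.159 -3.312
v 2.435 2.278 -3.892
v 1.626 1.811 -2.376
f 2 4 1
f 5 2 1
f 1 4 3
f 3 5 1
f 2 8 4
f 6 2 5
f 6 8 2
f 4 8 3
f 7 5 3
f 3 8 7
f 7 6 5
f 8 6 7
f 10 12 9
f 13 10 9
f 9 12 11
f 11 13 9
f 10 16 12
f 14 10 13
f 14 16 10
f 12 16 11
f 15 13 11
f 11 16 15
f 15 14 13
f 16 14 15



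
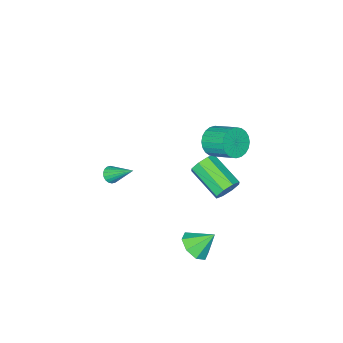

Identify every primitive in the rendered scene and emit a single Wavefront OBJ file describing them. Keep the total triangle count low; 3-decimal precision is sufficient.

v 3.194 3.116 -2.692
v 3.708 2.717 -2.056
v 2.506 3.764 -1.728
v 3.975 3.322 -2.273
v 3.785 3.807 -2.735
v 3.248 3.887 -3.172
v 2.68 3.515 -3.328
v 2.413 2.909 -3.111
v 2.604 2.424 -2.648
v 3.14 2.345 -2.211
v -0.439 1.662 -1.788
v 0.126 1.43 -2.257
v 0.064 -0.453 -1.401
v -0.501 -0.222 -0.932
v 0.33 1.654 -1.751
v 0.269 -0.23 -0.895
v 0.083 1.882 -1.267
v 0.022 -0.002 -0.411
v -0.469 1.981 -1.088
v -0.531 0.097 -0.232
v -1.004 1.893 -1.319
v -1.066 0.01 -0.463
v -1.209 1.67 -1.825
v -1.27 -0.214 -0.969
v -0.962 1.442 -2.309
v -1.023 -0.442 -1.453
v -0.409 1.343 -2.488
v -0.471 -0.541 -1.632
v -0.366 0.754 1.656
v 0.031 1.169 0.975
v -0.098 2.52 1.724
v -0.494 2.106 2.404
v -0.303 1.189 0.882
v -0.432 2.54 1.63
v -0.646 1.143 0.906
v -0.775 2.494 1.655
v -0.947 1.038 1.044
v -1.076 2.389 1.793
v -1.159 0.889 1.275
v -1.288 2.24 2.024
v -1.25 0.72 1.565
v -1.379 2.071 2.314
v -1.207 0.557 1.868
v -1.336 1.908 2.617
v -1.035 0.423 2.139
v -1.164 1.774 2.887
v -0.762 0.34 2.336
v -0.891 1.691 3.085
v -0.428 0.32 2.43
v -0.557 1.671 3.178
v -0.085 0.366 2.405
v -0.214 1.717 3.154
v 0.216 0.471 2.267
v 0.087 1.822 3.016
v 0.428 0.62 2.036
v 0.299 1.971 2.785
v 0.519 0.789 1.746
v 0.39 2.14 2.495
v 0.476 0.952 1.443
v 0.347 2.303 2.192
v 0.304 1.086 1.173
v 0.175 2.437 1.921
v 2.283 -4.077 -2.86
v 2.489 -4.357 -2.46
v 1.957 -2.743 -1.76
v 2.676 -4.241 -2.545
v 2.786 -4.093 -2.692
v 2.795 -3.941 -2.873
v 2.704 -3.817 -3.051
v 2.529 -3.744 -3.191
v 2.306 -3.737 -3.266
v 2.078 -3.797 -3.261
v 1.89 -3.913 -3.176
v 1.781 -4.061 -3.029
v 1.771 -4.213 -2.848
v 1.863 -4.337 -2.67
v 2.037 -4.41 -2.529
v 2.261 -4.417 -2.455
f 2 1 4
f 2 4 3
f 4 1 5
f 4 5 3
f 5 1 6
f 5 6 3
f 6 1 7
f 6 7 3
f 7 1 8
f 7 8 3
f 8 1 9
f 8 9 3
f 9 1 10
f 9 10 3
f 10 1 2
f 10 2 3
f 12 11 15
f 12 15 13
f 13 15 16
f 13 16 14
f 15 11 17
f 15 17 16
f 16 17 18
f 16 18 14
f 17 11 19
f 17 19 18
f 18 19 20
f 18 20 14
f 19 11 21
f 19 21 20
f 20 21 22
f 20 22 14
f 21 11 23
f 21 23 22
f 22 23 24
f 22 24 14
f 23 11 25
f 23 25 24
f 24 25 26
f 24 26 14
f 25 11 27
f 25 27 26
f 26 27 28
f 26 28 14
f 27 11 12
f 27 12 28
f 28 12 13
f 28 13 14
f 30 29 33
f 30 33 31
f 31 33 34
f 31 34 32
f 33 29 35
f 33 35 34
f 34 35 36
f 34 36 32
f 35 29 37
f 35 37 36
f 36 37 38
f 36 38 32
f 37 29 39
f 37 39 38
f 38 39 40
f 38 40 32
f 39 29 41
f 39 41 40
f 40 41 42
f 40 42 32
f 41 29 43
f 41 43 42
f 42 43 44
f 42 44 32
f 43 29 45
f 43 45 44
f 44 45 46
f 44 46 32
f 45 29 47
f 45 47 46
f 46 47 48
f 46 48 32
f 47 29 49
f 47 49 48
f 48 49 50
f 48 50 32
f 49 29 51
f 49 51 50
f 50 51 52
f 50 52 32
f 51 29 53
f 51 53 52
f 52 53 54
f 52 54 32
f 53 29 55
f 53 55 54
f 54 55 56
f 54 56 32
f 55 29 57
f 55 57 56
f 56 57 58
f 56 58 32
f 57 29 59
f 57 59 58
f 58 59 60
f 58 60 32
f 59 29 61
f 59 61 60
f 60 61 62
f 60 62 32
f 61 29 30
f 61 30 62
f 62 30 31
f 62 31 32
f 64 63 66
f 64 66 65
f 66 63 67
f 66 67 65
f 67 63 68
f 67 68 65
f 68 63 69
f 68 69 65
f 69 63 70
f 69 70 65
f 70 63 71
f 70 71 65
f 71 63 72
f 71 72 65
f 72 63 73
f 72 73 65
f 73 63 74
f 73 74 65
f 74 63 75
f 74 75 65
f 75 63 76
f 75 76 65
f 76 63 77
f 76 77 65
f 77 63 78
f 77 78 65
f 78 63 64
f 78 64 65



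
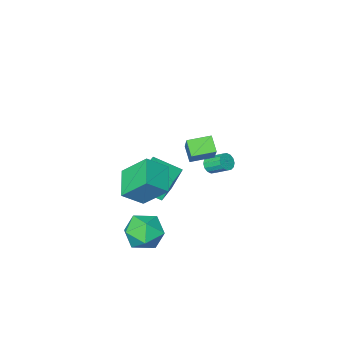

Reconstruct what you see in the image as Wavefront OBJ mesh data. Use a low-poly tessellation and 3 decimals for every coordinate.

v 3.045 2.211 -4.542
v 3.819 2.489 -3.657
v 2.681 0.491 -3.683
v 3.455 0.769 -2.798
v 2.409 1.367 -2.896
v 2.634 2.43 -3.427
v 3.866 0.55 -3.913
v 4.091 1.613 -4.444
v 4.327 1.463 -3.268
v 3.426 1.968 -2.639
v 3.074 1.012 -4.701
v 2.173 1.517 -4.072
v 1.627 -1.14 -1.916
v 0.84 0.007 -0.564
v 2.53 0.266 -2.584
v 1.742 1.414 -1.233
v 2.758 -1.434 -1.007
v 1.97 -0.286 0.344
v 3.66 -0.027 -1.676
v 2.873 1.12 -0.324
v -2.141 -0.527 -1.943
v -1.921 -0.163 -2.306
v -2.339 0.732 -1.661
v -2.559 0.367 -1.297
v -2.188 -0.216 -2.405
v -2.606 0.679 -1.76
v -2.442 -0.352 -2.381
v -2.861 0.543 -1.736
v -2.616 -0.536 -2.239
v -3.034 0.359 -1.594
v -2.662 -0.717 -2.018
v -3.081 0.178 -1.372
v -2.569 -0.848 -1.776
v -2.987 0.047 -1.131
v -2.361 -0.892 -1.579
v -2.779 0.003 -0.934
v -2.094 -0.839 -1.48
v -2.512 0.056 -0.835
v -1.839 -0.703 -1.504
v -2.258 0.192 -0.859
v -1.666 -0.519 -1.646
v -2.084 0.376 -1.001
v -1.619 -0.338 -1.868
v -2.038 0.557 -1.222
v -1.713 -0.207 -2.109
v -2.131 0.688 -1.464
v 0.266 -3.469 -3.628
v -0.245 -3.186 -2.171
v -0.732 -2.127 -4.239
v -1.243 -1.845 -2.782
v 1.583 -2.375 -3.378
v 1.072 -2.093 -1.921
v 0.585 -1.034 -3.989
v 0.074 -0.751 -2.532
v -0.139 2.258 2.354
v 0.606 3.542 3.853
v 0.036 2.962 1.665
v 0.781 4.245 3.164
v 1.019 1.795 2.176
v 1.764 3.078 3.675
v 1.194 2.498 1.487
v 1.939 3.782 2.986
f 1 12 6
f 1 6 2
f 1 2 8
f 1 8 11
f 1 11 12
f 2 6 10
f 6 12 5
f 12 11 3
f 11 8 7
f 8 2 9
f 4 10 5
f 4 5 3
f 4 3 7
f 4 7 9
f 4 9 10
f 5 10 6
f 3 5 12
f 7 3 11
f 9 7 8
f 10 9 2
f 14 16 13
f 17 14 13
f 13 16 15
f 15 17 13
f 14 20 16
f 18 14 17
f 18 20 14
f 16 20 15
f 19 17 15
f 15 20 19
f 19 18 17
f 20 18 19
f 22 21 25
f 22 25 23
f 23 25 26
f 23 26 24
f 25 21 27
f 25 27 26
f 26 27 28
f 26 28 24
f 27 21 29
f 27 29 28
f 28 29 30
f 28 30 24
f 29 21 31
f 29 31 30
f 30 31 32
f 30 32 24
f 31 21 33
f 31 33 32
f 32 33 34
f 32 34 24
f 33 21 35
f 33 35 34
f 34 35 36
f 34 36 24
f 35 21 37
f 35 37 36
f 36 37 38
f 36 38 24
f 37 21 39
f 37 39 38
f 38 39 40
f 38 40 24
f 39 21 41
f 39 41 40
f 40 41 42
f 40 42 24
f 41 21 43
f 41 43 42
f 42 43 44
f 42 44 24
f 43 21 45
f 43 45 44
f 44 45 46
f 44 46 24
f 45 21 22
f 45 22 46
f 46 22 23
f 46 23 24
f 48 50 47
f 51 48 47
f 47 50 49
f 49 51 47
f 48 54 50
f 52 48 51
f 52 54 48
f 50 54 49
f 53 51 49
f 49 54 53
f 53 52 51
f 54 52 53
f 56 58 55
f 59 56 55
f 55 58 57
f 57 59 55
f 56 62 58
f 60 56 59
f 60 62 56
f 58 62 57
f 61 59 57
f 57 62 61
f 61 60 59
f 62 60 61



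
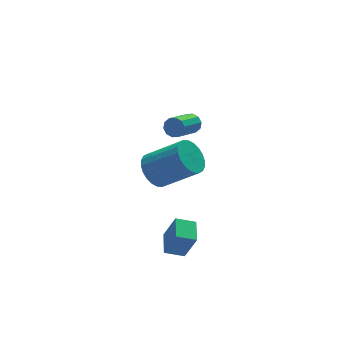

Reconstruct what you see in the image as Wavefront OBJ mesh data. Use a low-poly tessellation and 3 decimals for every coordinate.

v -1.422 -1.945 -2.821
v -1.039 -2.412 -1.383
v -0.945 -0.867 -2.598
v -0.563 -1.334 -1.16
v -0.537 -2.266 -3.16
v -0.155 -2.733 -1.722
v -0.061 -1.188 -2.937
v 0.322 -1.655 -1.499
v 2.599 3.699 0.739
v 2.935 3.579 1.184
v 1.656 2.76 1.926
v 1.321 2.881 1.481
v 2.775 3.886 1.248
v 1.497 3.067 1.99
v 2.549 4.122 1.118
v 1.27 3.303 1.86
v 2.341 4.197 0.843
v 1.063 3.378 1.585
v 2.233 4.082 0.529
v 0.954 3.263 1.27
v 2.264 3.82 0.294
v 0.985 3.001 1.036
v 2.423 3.513 0.23
v 1.145 2.694 0.972
v 2.65 3.277 0.36
v 1.371 2.458 1.102
v 2.857 3.202 0.635
v 1.579 2.383 1.377
v 2.966 3.317 0.95
v 1.687 2.498 1.691
v -1.49 -1.155 2.498
v -0.795 -1.072 1.871
v 0.505 -2.102 3.174
v -0.19 -2.185 3.802
v -0.751 -0.766 2.068
v 0.55 -1.796 3.371
v -0.818 -0.519 2.331
v 0.482 -1.549 3.634
v -0.989 -0.369 2.619
v 0.312 -1.399 3.922
v -1.235 -0.339 2.889
v 0.065 -1.369 4.192
v -1.52 -0.433 3.099
v -0.22 -1.463 4.403
v -1.801 -0.637 3.218
v -0.501 -1.667 4.522
v -2.035 -0.919 3.227
v -0.734 -1.95 4.531
v -2.185 -1.238 3.126
v -0.885 -2.268 4.429
v -2.23 -1.544 2.929
v -0.929 -2.574 4.232
v -2.162 -1.791 2.666
v -0.862 -2.821 3.969
v -1.992 -1.941 2.378
v -0.691 -2.971 3.681
v -1.745 -1.971 2.108
v -0.445 -3.001 3.411
v -1.46 -1.877 1.897
v -0.16 -2.907 3.201
v -1.179 -1.673 1.778
v 0.121 -2.703 3.082
v -0.946 -1.39 1.769
v 0.355 -2.421 3.073
f 2 4 1
f 5 2 1
f 1 4 3
f 3 5 1
f 2 8 4
f 6 2 5
f 6 8 2
f 4 8 3
f 7 5 3
f 3 8 7
f 7 6 5
f 8 6 7
f 10 9 13
f 10 13 11
f 11 13 14
f 11 14 12
f 13 9 15
f 13 15 14
f 14 15 16
f 14 16 12
f 15 9 17
f 15 17 16
f 16 17 18
f 16 18 12
f 17 9 19
f 17 19 18
f 18 19 20
f 18 20 12
f 19 9 21
f 19 21 20
f 20 21 22
f 20 22 12
f 21 9 23
f 21 23 22
f 22 23 24
f 22 24 12
f 23 9 25
f 23 25 24
f 24 25 26
f 24 26 12
f 25 9 27
f 25 27 26
f 26 27 28
f 26 28 12
f 27 9 29
f 27 29 28
f 28 29 30
f 28 30 12
f 29 9 10
f 29 10 30
f 30 10 11
f 30 11 12
f 32 31 35
f 32 35 33
f 33 35 36
f 33 36 34
f 35 31 37
f 35 37 36
f 36 37 38
f 36 38 34
f 37 31 39
f 37 39 38
f 38 39 40
f 38 40 34
f 39 31 41
f 39 41 40
f 40 41 42
f 40 42 34
f 41 31 43
f 41 43 42
f 42 43 44
f 42 44 34
f 43 31 45
f 43 45 44
f 44 45 46
f 44 46 34
f 45 31 47
f 45 47 46
f 46 47 48
f 46 48 34
f 47 31 49
f 47 49 48
f 48 49 50
f 48 50 34
f 49 31 51
f 49 51 50
f 50 51 52
f 50 52 34
f 51 31 53
f 51 53 52
f 52 53 54
f 52 54 34
f 53 31 55
f 53 55 54
f 54 55 56
f 54 56 34
f 55 31 57
f 55 57 56
f 56 57 58
f 56 58 34
f 57 31 59
f 57 59 58
f 58 59 60
f 58 60 34
f 59 31 61
f 59 61 60
f 60 61 62
f 60 62 34
f 61 31 63
f 61 63 62
f 62 63 64
f 62 64 34
f 63 31 32
f 63 32 64
f 64 32 33
f 64 33 34

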